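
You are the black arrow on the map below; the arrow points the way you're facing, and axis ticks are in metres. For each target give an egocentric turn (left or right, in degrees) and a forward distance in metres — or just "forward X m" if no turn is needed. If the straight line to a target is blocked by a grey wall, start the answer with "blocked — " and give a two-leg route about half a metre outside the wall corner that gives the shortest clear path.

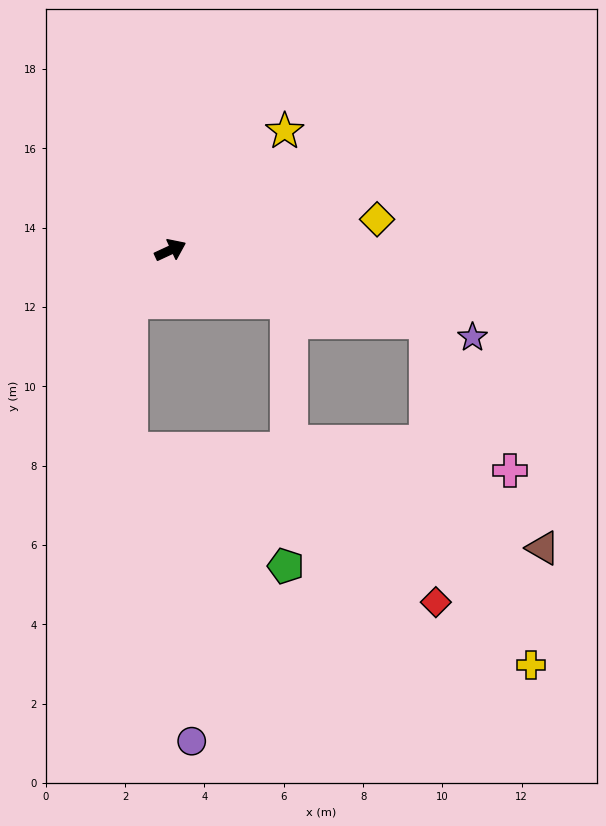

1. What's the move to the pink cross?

blocked — turn right 41°, forward 6.7 m, then turn right 44°, forward 4.3 m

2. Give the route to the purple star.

turn right 41°, forward 7.9 m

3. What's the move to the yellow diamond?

turn right 16°, forward 5.3 m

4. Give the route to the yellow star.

turn left 21°, forward 4.2 m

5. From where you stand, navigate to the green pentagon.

blocked — turn right 49°, forward 3.2 m, then turn right 66°, forward 6.7 m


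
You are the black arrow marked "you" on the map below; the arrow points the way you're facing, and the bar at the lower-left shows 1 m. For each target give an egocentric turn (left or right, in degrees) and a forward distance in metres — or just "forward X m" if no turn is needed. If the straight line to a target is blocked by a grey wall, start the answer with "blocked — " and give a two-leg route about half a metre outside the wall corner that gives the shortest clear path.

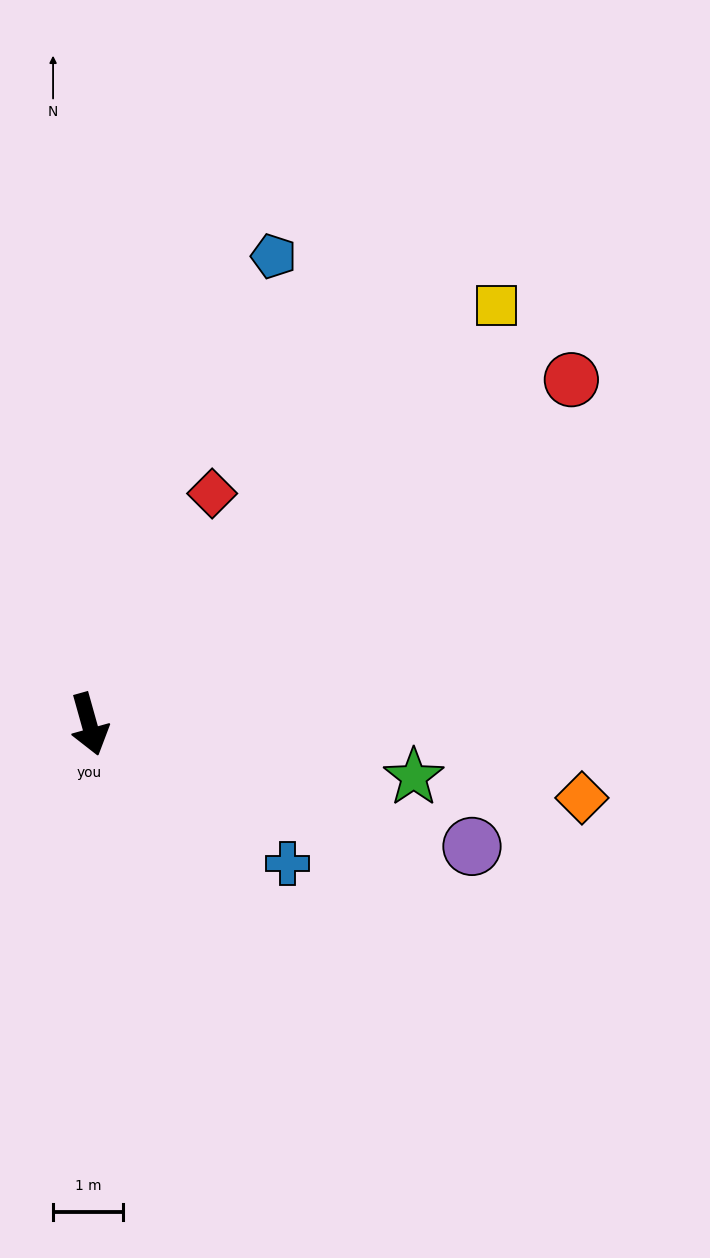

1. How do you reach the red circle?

turn left 110°, forward 8.5 m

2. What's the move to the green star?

turn left 65°, forward 4.7 m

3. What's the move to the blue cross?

turn left 39°, forward 3.5 m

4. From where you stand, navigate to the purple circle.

turn left 57°, forward 5.7 m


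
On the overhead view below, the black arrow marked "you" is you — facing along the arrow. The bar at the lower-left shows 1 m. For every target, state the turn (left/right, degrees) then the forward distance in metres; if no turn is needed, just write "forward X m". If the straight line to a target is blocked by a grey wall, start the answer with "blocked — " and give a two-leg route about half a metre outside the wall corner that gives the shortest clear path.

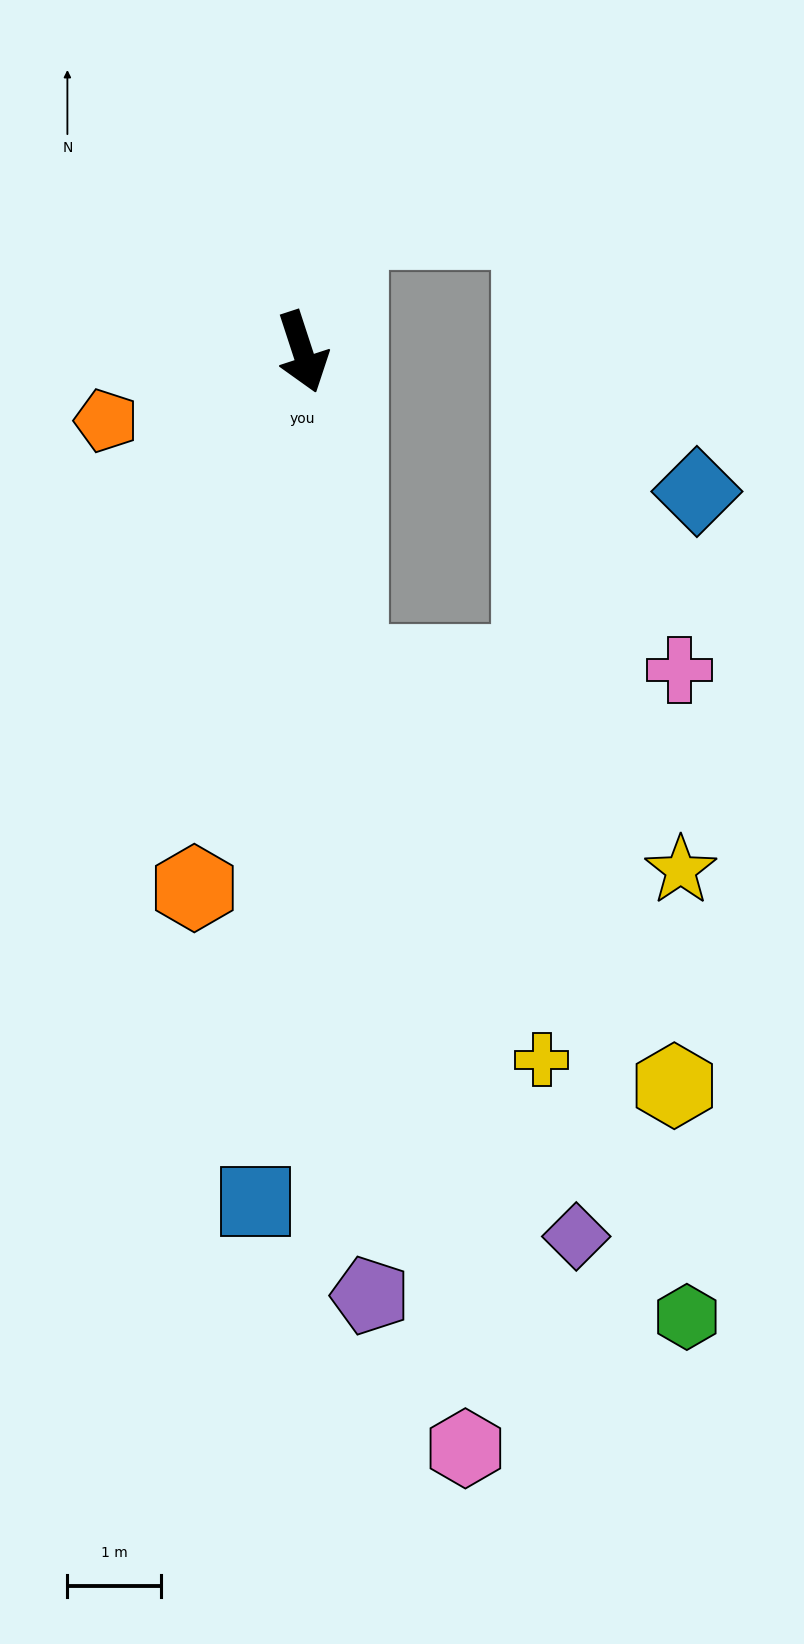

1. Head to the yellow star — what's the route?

blocked — turn right 10°, forward 3.4 m, then turn left 50°, forward 4.2 m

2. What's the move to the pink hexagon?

turn right 10°, forward 11.8 m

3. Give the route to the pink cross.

blocked — turn right 10°, forward 3.4 m, then turn left 81°, forward 3.5 m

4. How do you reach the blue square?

turn right 21°, forward 9.1 m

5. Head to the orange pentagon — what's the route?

turn right 89°, forward 2.2 m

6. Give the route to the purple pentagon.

turn right 14°, forward 10.1 m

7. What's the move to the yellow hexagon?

blocked — turn right 10°, forward 3.4 m, then turn left 30°, forward 5.7 m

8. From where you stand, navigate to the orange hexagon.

turn right 30°, forward 5.8 m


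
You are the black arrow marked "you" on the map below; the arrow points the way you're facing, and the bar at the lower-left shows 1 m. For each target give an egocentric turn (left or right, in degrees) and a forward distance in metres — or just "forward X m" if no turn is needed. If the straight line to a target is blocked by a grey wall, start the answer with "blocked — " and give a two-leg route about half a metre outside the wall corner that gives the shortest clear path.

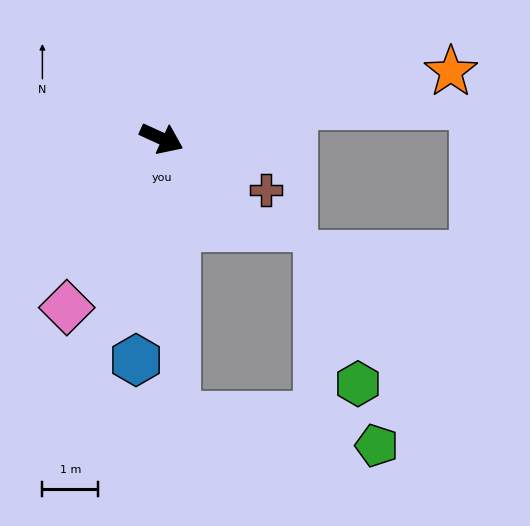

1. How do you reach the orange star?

turn left 38°, forward 5.3 m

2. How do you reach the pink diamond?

turn right 95°, forward 3.5 m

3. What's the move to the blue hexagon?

turn right 72°, forward 4.0 m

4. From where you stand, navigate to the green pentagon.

blocked — turn right 62°, forward 5.0 m, then turn left 78°, forward 3.6 m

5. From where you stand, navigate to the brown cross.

forward 2.1 m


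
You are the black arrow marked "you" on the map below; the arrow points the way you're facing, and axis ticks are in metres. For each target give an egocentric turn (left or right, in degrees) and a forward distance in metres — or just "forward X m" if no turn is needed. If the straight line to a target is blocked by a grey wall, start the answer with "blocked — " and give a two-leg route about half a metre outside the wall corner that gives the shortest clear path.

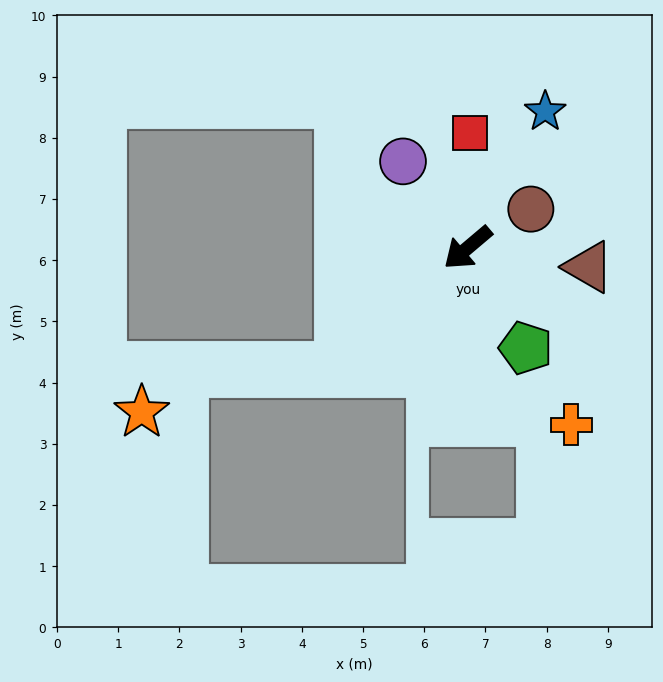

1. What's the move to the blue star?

turn right 160°, forward 2.6 m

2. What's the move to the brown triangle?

turn left 131°, forward 2.0 m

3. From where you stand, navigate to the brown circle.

turn left 171°, forward 1.2 m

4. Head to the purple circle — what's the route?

turn right 93°, forward 1.8 m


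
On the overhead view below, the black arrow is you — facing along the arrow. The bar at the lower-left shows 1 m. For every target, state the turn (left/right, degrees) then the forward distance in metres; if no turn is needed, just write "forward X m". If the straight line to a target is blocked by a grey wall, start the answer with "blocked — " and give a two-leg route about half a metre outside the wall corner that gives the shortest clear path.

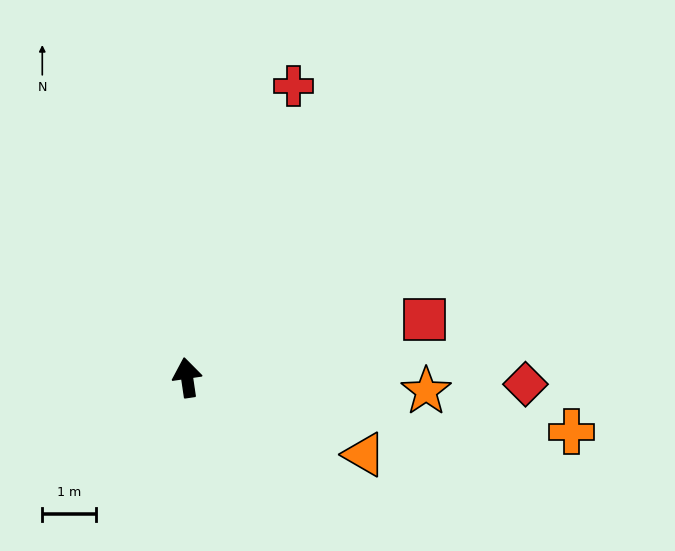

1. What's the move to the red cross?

turn right 28°, forward 5.8 m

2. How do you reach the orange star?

turn right 102°, forward 4.5 m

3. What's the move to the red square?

turn right 85°, forward 4.6 m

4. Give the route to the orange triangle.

turn right 122°, forward 3.6 m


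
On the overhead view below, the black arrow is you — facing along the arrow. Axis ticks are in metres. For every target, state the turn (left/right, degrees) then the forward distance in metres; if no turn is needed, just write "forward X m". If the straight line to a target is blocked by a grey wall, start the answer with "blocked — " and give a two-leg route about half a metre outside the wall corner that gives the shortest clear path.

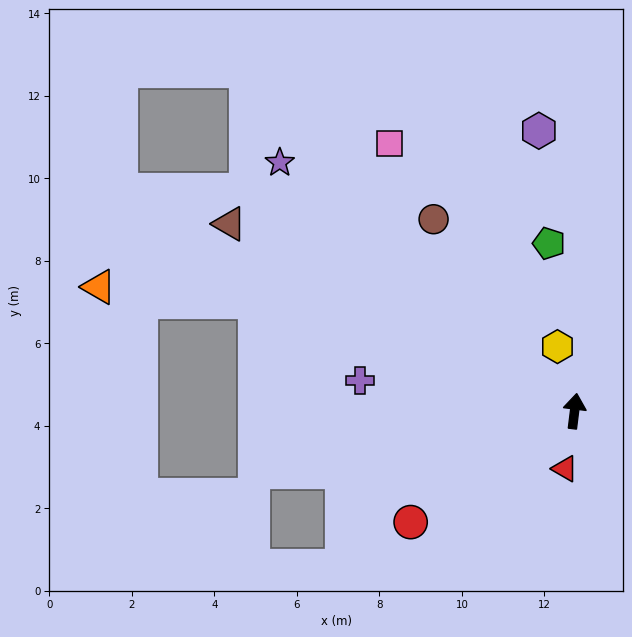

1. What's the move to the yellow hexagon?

turn left 22°, forward 1.6 m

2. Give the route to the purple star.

turn left 57°, forward 9.3 m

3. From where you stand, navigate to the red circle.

turn left 131°, forward 4.8 m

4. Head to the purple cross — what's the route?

turn left 89°, forward 5.3 m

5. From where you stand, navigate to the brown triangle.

turn left 69°, forward 9.5 m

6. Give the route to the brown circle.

turn left 43°, forward 5.8 m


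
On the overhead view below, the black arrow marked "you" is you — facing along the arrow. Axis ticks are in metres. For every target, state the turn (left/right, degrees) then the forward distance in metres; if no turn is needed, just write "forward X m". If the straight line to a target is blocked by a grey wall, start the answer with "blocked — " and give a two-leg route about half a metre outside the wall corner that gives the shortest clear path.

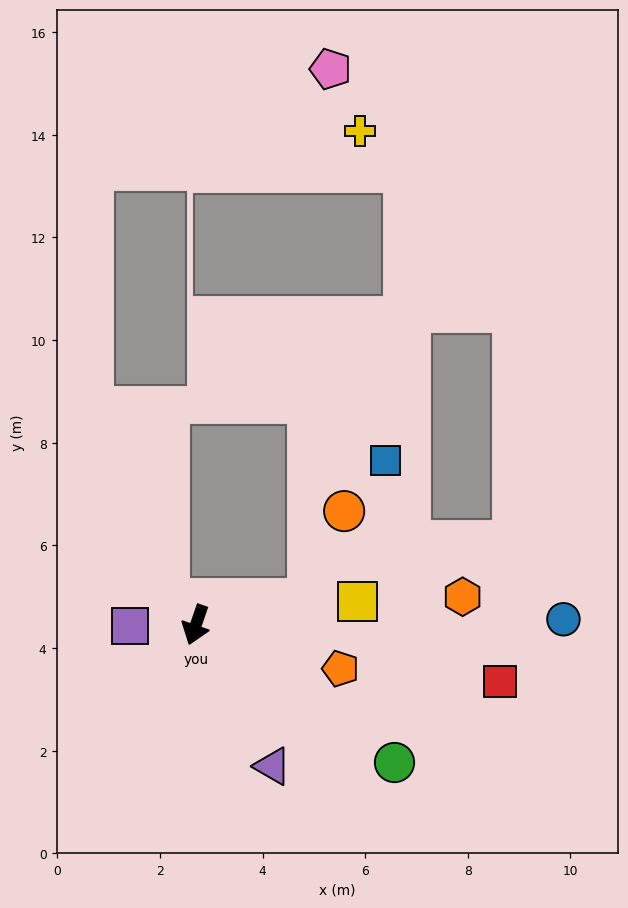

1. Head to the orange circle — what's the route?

blocked — turn left 122°, forward 2.3 m, then turn left 55°, forward 1.9 m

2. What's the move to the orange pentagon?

turn left 92°, forward 2.9 m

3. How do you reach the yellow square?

turn left 117°, forward 3.2 m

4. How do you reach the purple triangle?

turn left 47°, forward 3.1 m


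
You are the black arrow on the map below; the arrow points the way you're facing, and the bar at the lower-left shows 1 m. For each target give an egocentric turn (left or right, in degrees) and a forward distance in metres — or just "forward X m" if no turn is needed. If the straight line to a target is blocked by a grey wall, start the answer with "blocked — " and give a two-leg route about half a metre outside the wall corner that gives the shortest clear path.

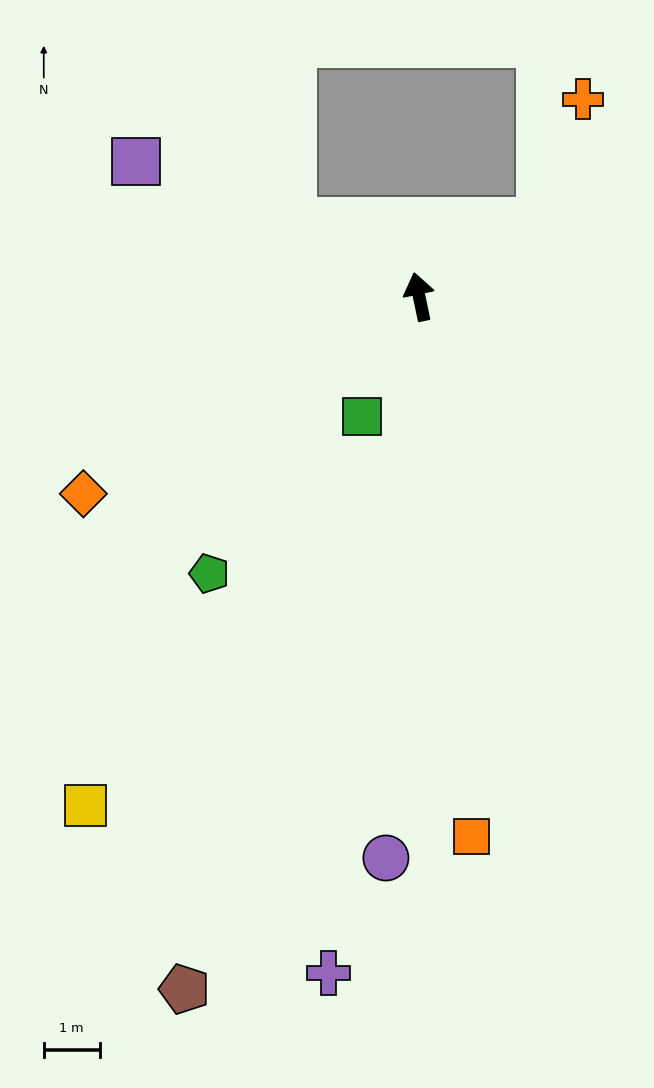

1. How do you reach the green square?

turn left 143°, forward 2.4 m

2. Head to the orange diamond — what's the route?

turn left 109°, forward 7.0 m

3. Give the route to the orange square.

turn left 174°, forward 9.7 m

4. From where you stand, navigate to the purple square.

turn left 53°, forward 5.6 m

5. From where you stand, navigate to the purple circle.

turn left 165°, forward 10.0 m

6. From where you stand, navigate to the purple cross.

turn left 161°, forward 12.2 m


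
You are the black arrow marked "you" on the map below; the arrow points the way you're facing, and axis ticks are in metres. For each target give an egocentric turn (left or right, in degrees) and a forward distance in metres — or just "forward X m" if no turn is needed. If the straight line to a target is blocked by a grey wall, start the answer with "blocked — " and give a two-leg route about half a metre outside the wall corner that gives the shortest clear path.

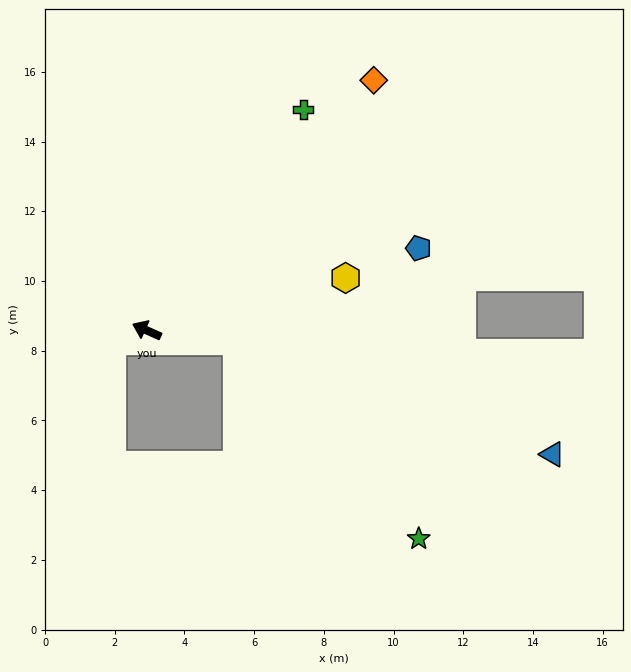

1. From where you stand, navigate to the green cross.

turn right 101°, forward 7.8 m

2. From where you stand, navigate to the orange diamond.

turn right 108°, forward 9.7 m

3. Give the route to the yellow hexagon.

turn right 141°, forward 5.9 m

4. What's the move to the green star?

blocked — turn right 162°, forward 2.6 m, then turn right 42°, forward 7.7 m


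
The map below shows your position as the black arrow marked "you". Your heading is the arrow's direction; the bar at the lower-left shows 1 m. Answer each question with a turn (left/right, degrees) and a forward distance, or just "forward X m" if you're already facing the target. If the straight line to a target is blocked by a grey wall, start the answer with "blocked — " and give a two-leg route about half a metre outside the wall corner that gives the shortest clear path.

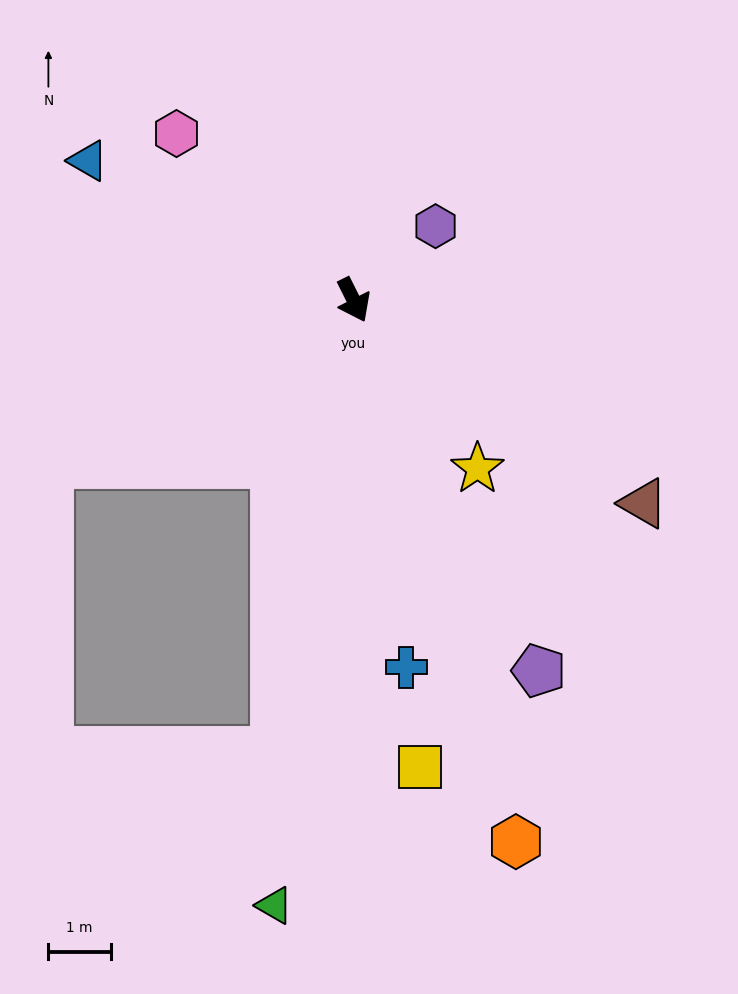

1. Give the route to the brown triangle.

turn left 28°, forward 5.7 m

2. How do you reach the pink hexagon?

turn right 160°, forward 3.9 m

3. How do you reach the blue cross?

turn right 18°, forward 5.9 m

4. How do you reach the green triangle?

turn right 34°, forward 9.8 m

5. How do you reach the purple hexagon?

turn left 105°, forward 1.8 m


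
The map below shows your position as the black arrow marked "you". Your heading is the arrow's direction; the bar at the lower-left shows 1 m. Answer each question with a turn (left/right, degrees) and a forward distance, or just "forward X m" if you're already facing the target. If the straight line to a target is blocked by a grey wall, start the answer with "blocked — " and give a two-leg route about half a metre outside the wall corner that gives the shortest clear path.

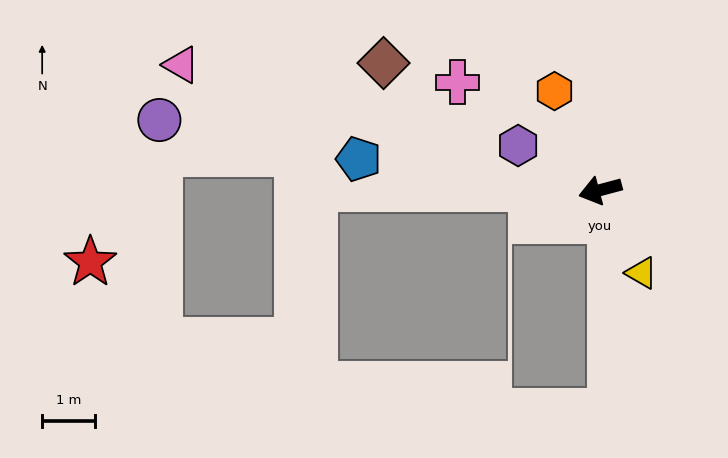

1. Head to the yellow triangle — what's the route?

turn left 102°, forward 1.8 m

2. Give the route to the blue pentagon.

turn right 22°, forward 4.6 m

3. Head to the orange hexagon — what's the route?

turn right 80°, forward 2.1 m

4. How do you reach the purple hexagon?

turn right 43°, forward 1.8 m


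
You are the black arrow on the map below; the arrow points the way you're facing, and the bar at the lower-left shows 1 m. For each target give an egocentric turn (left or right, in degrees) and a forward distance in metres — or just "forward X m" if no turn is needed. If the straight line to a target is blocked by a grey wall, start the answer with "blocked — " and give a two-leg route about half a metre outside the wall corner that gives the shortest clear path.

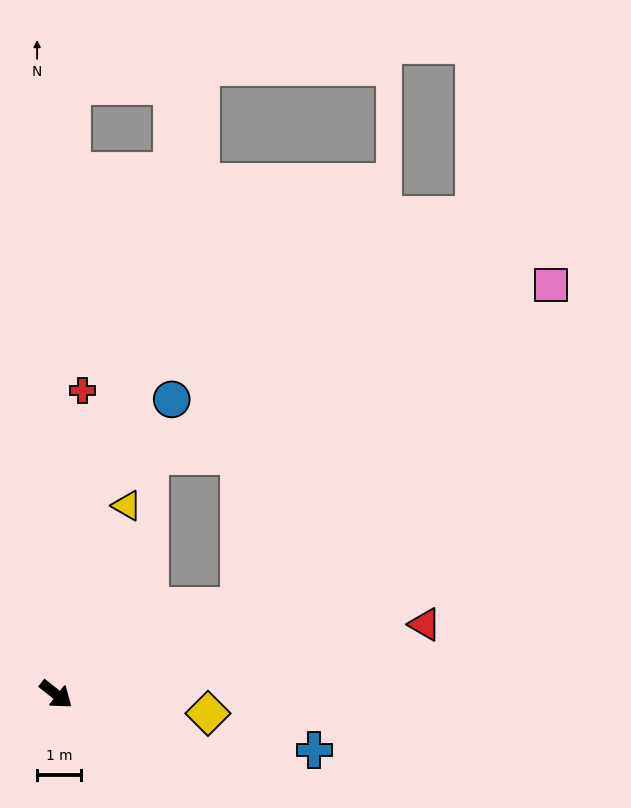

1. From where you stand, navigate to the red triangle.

turn left 49°, forward 8.6 m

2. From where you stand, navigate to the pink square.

blocked — turn left 64°, forward 4.7 m, then turn left 20°, forward 10.3 m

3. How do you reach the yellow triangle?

turn left 108°, forward 4.6 m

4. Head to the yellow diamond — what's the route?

turn left 31°, forward 3.5 m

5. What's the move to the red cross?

turn left 123°, forward 7.0 m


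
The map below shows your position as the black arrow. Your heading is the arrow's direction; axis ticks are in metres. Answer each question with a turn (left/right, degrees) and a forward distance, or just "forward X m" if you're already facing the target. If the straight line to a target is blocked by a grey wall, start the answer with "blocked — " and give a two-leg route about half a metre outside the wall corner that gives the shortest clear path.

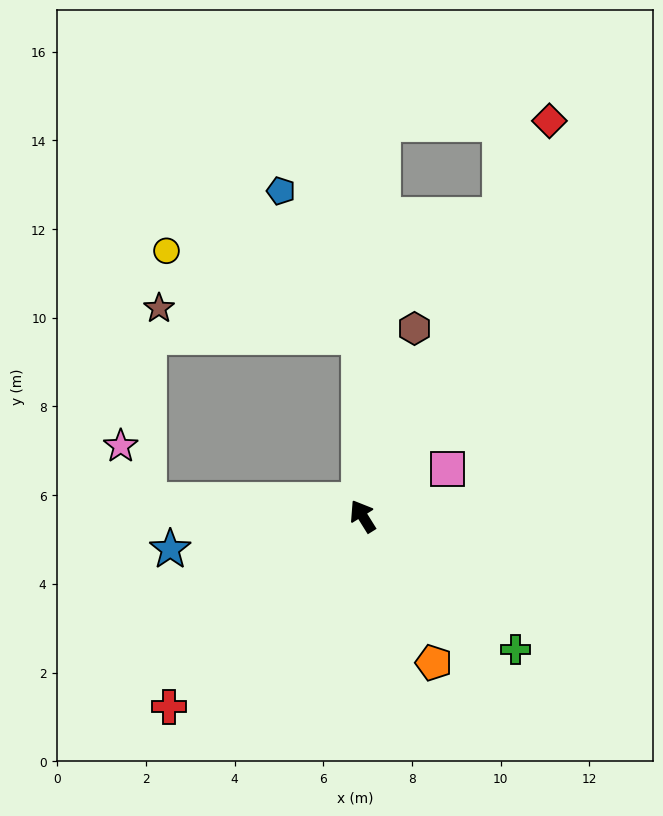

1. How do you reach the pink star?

blocked — turn left 54°, forward 4.9 m, then turn right 60°, forward 1.4 m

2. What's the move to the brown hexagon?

turn right 47°, forward 4.4 m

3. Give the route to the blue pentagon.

blocked — turn right 31°, forward 4.1 m, then turn left 28°, forward 3.7 m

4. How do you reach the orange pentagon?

turn left 174°, forward 3.7 m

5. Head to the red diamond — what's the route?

turn right 57°, forward 9.9 m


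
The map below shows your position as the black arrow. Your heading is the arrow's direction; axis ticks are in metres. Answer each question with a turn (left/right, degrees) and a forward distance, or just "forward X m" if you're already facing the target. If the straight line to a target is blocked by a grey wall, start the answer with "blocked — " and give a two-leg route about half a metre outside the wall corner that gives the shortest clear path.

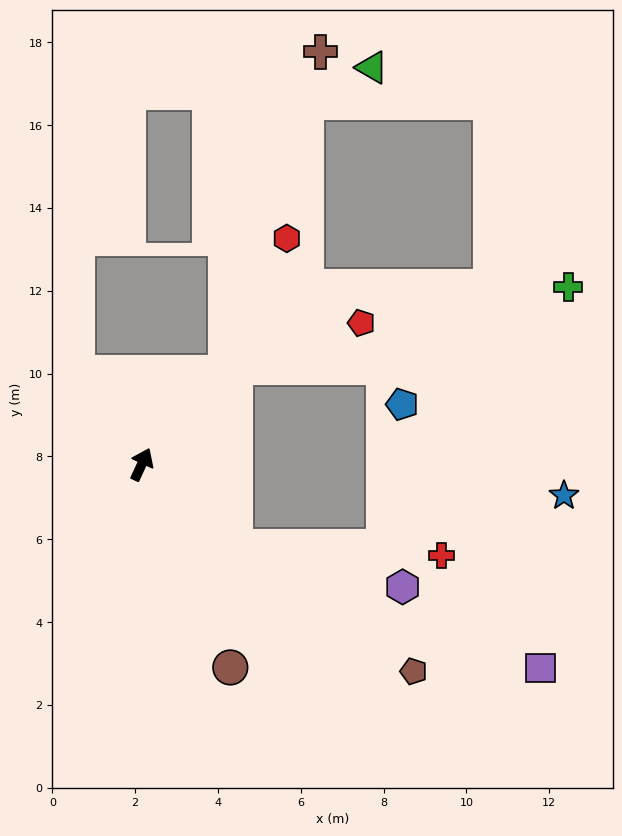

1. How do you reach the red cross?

blocked — turn right 106°, forward 3.0 m, then turn left 38°, forward 5.0 m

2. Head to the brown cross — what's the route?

blocked — turn right 18°, forward 3.0 m, then turn left 26°, forward 8.1 m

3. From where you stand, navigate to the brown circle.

turn right 132°, forward 5.4 m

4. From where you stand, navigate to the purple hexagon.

blocked — turn right 106°, forward 3.0 m, then turn left 27°, forward 4.2 m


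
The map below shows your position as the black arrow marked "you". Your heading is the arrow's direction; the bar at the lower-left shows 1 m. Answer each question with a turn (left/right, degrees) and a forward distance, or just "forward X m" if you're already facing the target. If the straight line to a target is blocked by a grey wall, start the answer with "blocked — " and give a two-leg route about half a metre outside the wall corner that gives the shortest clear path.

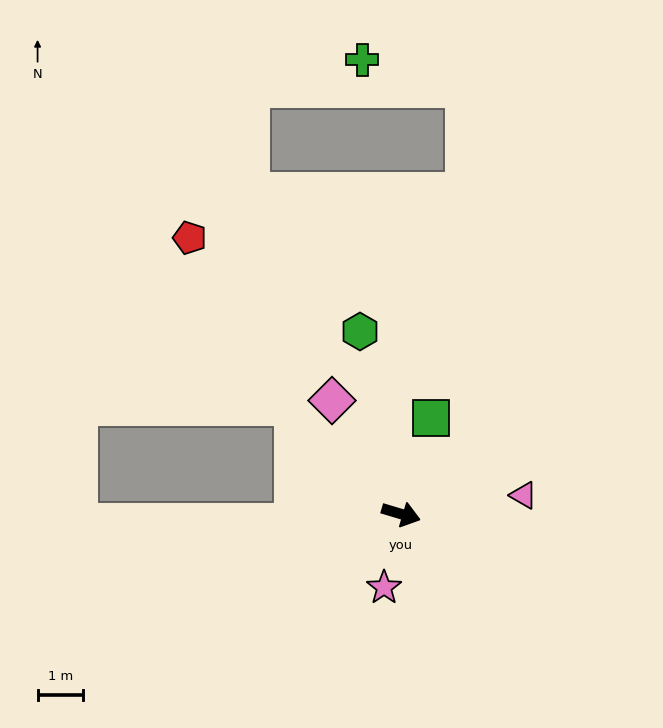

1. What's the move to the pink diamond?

turn left 138°, forward 2.9 m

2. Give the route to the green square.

turn left 89°, forward 2.2 m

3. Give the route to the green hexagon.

turn left 119°, forward 4.1 m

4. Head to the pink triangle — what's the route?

turn left 25°, forward 2.7 m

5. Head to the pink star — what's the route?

turn right 86°, forward 1.7 m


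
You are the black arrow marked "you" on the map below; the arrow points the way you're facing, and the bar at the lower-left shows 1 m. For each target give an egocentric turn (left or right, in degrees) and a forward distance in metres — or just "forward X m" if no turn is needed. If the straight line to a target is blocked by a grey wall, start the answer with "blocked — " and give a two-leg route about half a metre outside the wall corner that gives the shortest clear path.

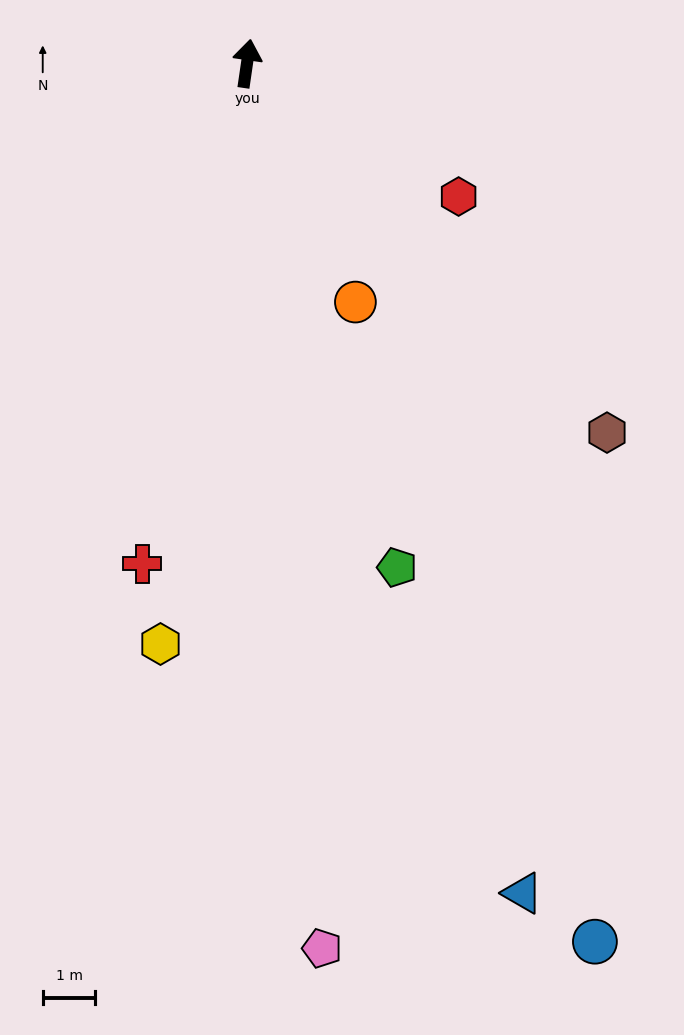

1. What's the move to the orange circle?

turn right 147°, forward 5.0 m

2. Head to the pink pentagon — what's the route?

turn right 167°, forward 16.9 m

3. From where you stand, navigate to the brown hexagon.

turn right 127°, forward 9.8 m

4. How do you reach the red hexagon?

turn right 114°, forward 4.8 m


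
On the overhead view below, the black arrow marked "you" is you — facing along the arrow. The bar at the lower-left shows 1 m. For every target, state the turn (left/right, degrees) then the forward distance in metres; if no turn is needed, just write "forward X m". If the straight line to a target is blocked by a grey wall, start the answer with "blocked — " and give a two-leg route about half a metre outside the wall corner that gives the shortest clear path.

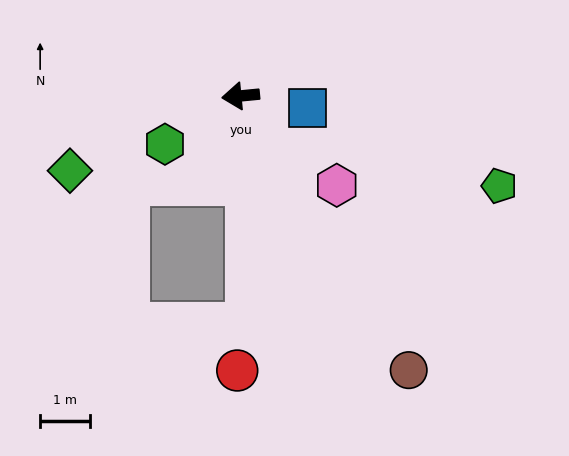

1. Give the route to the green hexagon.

turn left 27°, forward 1.8 m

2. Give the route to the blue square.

turn left 164°, forward 1.4 m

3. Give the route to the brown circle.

turn left 116°, forward 6.4 m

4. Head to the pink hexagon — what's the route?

turn left 132°, forward 2.6 m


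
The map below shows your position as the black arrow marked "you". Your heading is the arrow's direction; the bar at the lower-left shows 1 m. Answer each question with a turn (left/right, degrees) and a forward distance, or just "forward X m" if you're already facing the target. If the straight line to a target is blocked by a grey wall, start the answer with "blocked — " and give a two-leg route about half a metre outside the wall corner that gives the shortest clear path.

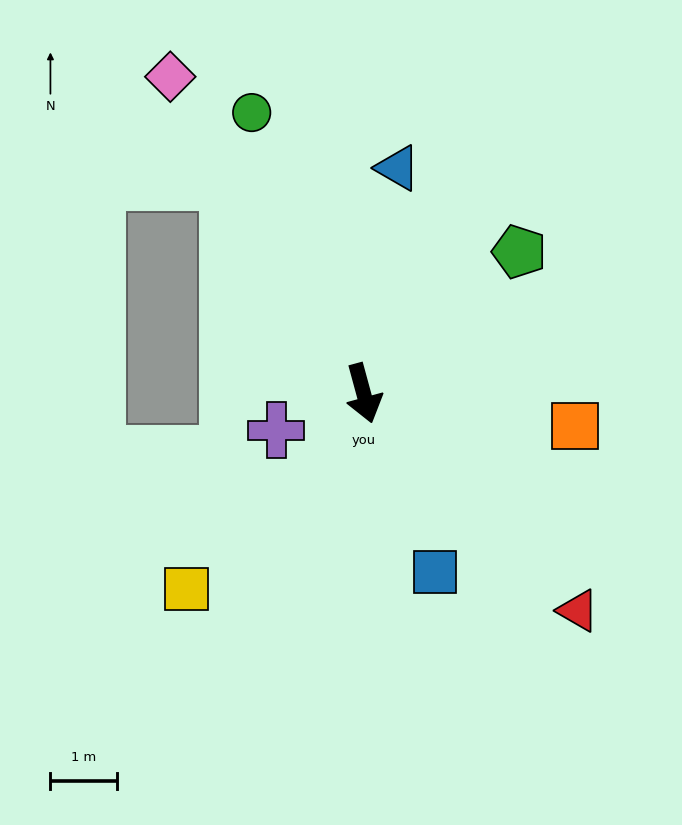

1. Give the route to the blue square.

turn left 7°, forward 2.9 m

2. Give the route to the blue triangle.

turn left 156°, forward 3.4 m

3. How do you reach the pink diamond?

turn right 164°, forward 5.6 m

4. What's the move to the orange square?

turn left 66°, forward 3.2 m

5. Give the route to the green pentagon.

turn left 117°, forward 3.2 m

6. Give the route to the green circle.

turn right 173°, forward 4.5 m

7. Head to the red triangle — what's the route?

turn left 29°, forward 4.6 m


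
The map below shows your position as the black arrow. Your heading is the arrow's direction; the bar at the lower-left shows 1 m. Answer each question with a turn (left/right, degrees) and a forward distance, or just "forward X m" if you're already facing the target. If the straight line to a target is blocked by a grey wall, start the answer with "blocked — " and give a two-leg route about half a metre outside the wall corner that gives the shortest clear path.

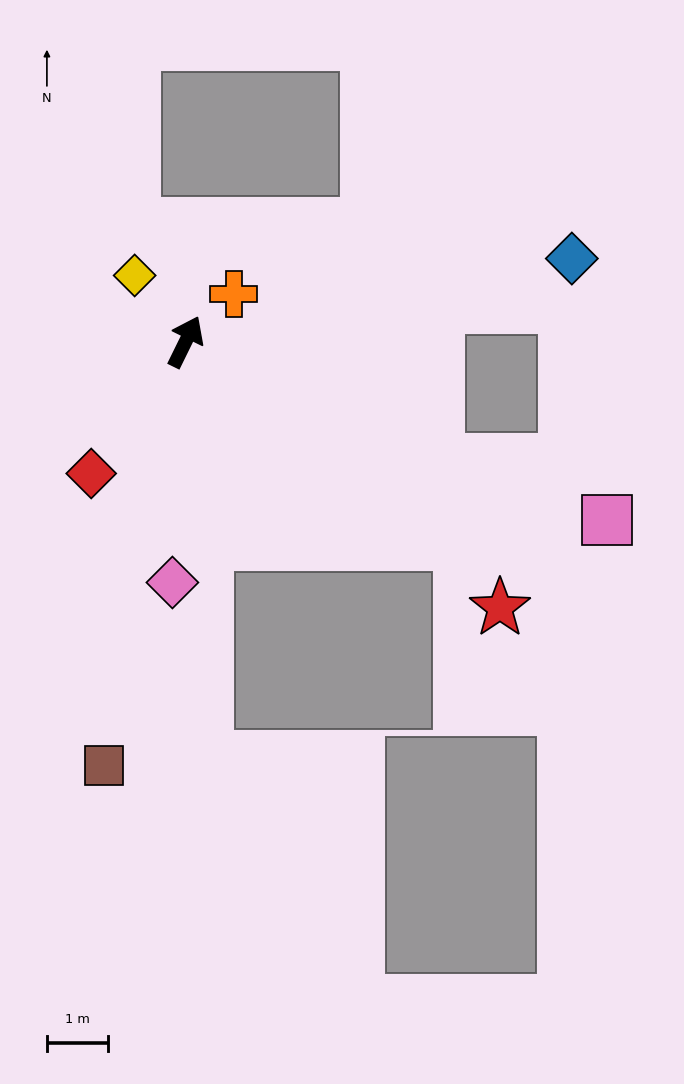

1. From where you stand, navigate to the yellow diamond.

turn left 64°, forward 1.4 m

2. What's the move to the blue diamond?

turn right 52°, forward 6.5 m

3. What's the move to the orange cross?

turn right 19°, forward 1.1 m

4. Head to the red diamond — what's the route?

turn left 171°, forward 2.7 m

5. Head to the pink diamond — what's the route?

turn right 157°, forward 4.0 m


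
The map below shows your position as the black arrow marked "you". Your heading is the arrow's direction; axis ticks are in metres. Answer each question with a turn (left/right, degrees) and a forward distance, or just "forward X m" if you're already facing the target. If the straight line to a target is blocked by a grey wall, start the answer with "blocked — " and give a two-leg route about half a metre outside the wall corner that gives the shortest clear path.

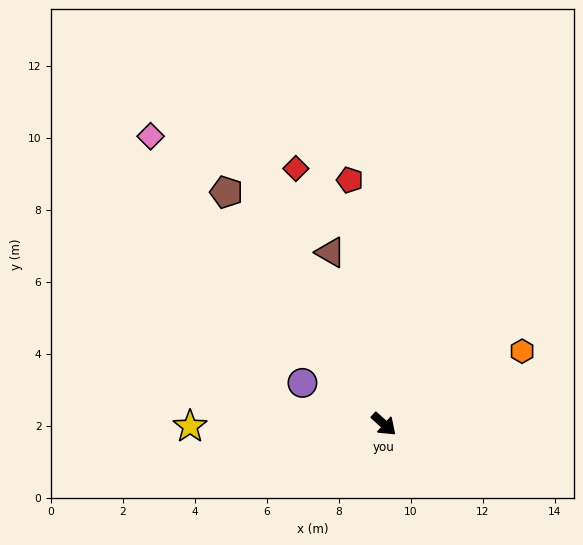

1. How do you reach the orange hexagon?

turn left 70°, forward 4.3 m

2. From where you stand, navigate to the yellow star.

turn right 137°, forward 5.4 m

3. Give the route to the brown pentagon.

turn left 166°, forward 7.8 m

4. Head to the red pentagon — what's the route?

turn left 140°, forward 6.8 m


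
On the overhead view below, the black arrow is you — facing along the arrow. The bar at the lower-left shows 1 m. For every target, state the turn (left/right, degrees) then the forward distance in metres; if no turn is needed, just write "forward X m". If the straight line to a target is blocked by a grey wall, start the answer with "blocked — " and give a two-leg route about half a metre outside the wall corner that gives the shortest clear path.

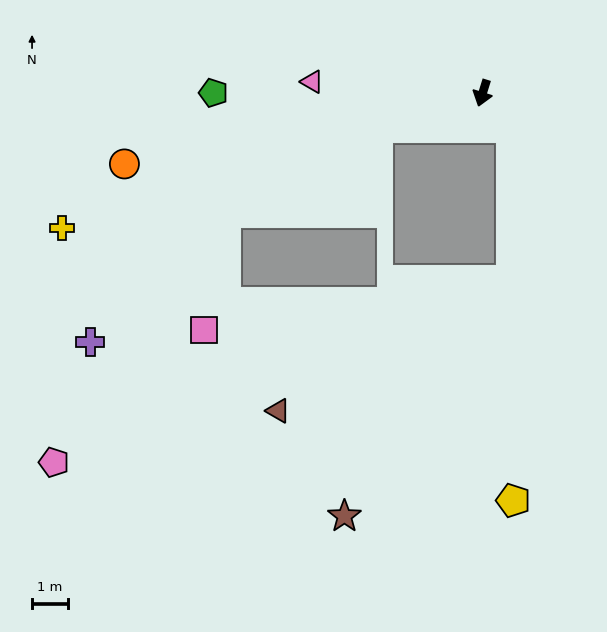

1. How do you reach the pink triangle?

turn right 76°, forward 4.8 m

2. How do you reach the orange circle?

turn right 61°, forward 10.2 m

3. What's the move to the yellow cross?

turn right 55°, forward 12.3 m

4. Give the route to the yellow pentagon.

blocked — turn left 57°, forward 1.3 m, then turn right 39°, forward 10.4 m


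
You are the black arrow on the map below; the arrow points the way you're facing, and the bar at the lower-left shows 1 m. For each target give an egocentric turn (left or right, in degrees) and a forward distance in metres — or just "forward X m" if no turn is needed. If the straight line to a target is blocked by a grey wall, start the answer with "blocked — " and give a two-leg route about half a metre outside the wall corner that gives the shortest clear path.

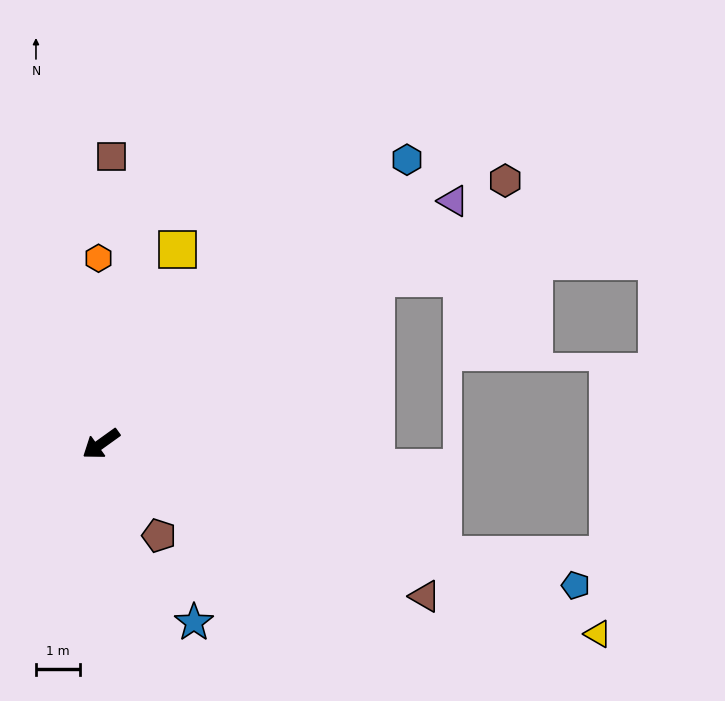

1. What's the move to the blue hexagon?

turn right 173°, forward 9.6 m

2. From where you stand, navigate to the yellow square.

turn right 147°, forward 4.8 m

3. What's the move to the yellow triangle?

turn left 123°, forward 12.2 m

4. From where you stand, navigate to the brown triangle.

turn left 119°, forward 8.2 m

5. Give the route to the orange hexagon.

turn right 125°, forward 4.3 m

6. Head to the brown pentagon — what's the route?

turn left 87°, forward 2.5 m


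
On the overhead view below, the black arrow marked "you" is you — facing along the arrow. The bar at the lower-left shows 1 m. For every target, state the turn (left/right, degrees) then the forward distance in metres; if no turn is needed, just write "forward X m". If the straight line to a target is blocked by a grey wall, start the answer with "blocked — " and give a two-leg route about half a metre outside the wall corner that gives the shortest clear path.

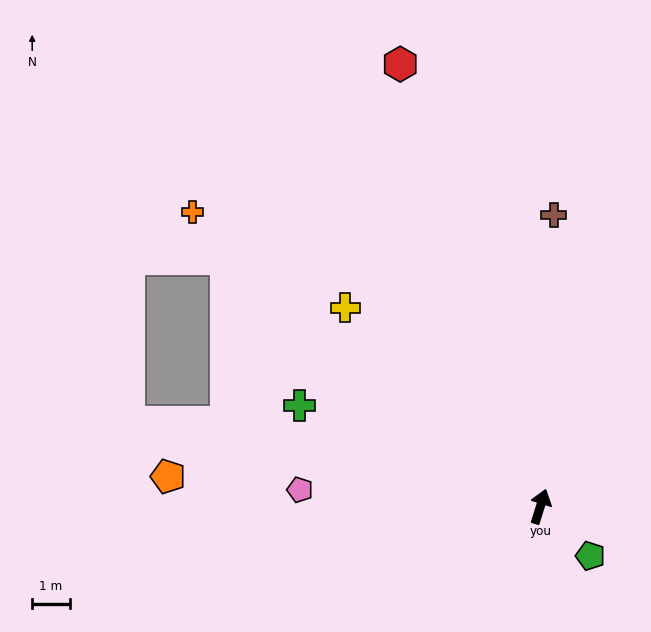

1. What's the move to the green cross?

turn left 85°, forward 6.9 m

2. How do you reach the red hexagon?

turn left 35°, forward 12.3 m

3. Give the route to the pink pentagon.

turn left 103°, forward 6.4 m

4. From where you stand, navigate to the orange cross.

turn left 67°, forward 12.1 m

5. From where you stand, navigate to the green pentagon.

turn right 117°, forward 1.9 m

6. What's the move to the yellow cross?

turn left 62°, forward 7.4 m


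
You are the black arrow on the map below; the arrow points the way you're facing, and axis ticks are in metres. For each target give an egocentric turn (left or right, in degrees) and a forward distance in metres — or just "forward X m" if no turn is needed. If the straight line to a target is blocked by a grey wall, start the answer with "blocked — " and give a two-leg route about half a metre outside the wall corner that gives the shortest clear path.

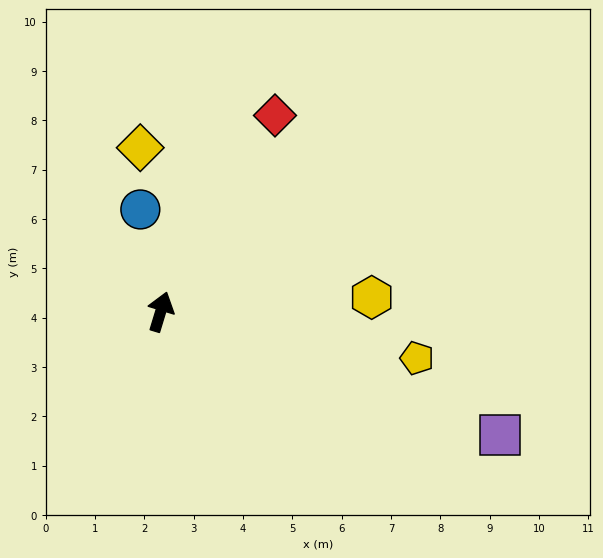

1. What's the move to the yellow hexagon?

turn right 69°, forward 4.3 m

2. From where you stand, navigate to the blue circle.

turn left 28°, forward 2.1 m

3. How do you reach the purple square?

turn right 93°, forward 7.3 m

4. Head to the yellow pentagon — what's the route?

turn right 83°, forward 5.3 m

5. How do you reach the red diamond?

turn right 13°, forward 4.6 m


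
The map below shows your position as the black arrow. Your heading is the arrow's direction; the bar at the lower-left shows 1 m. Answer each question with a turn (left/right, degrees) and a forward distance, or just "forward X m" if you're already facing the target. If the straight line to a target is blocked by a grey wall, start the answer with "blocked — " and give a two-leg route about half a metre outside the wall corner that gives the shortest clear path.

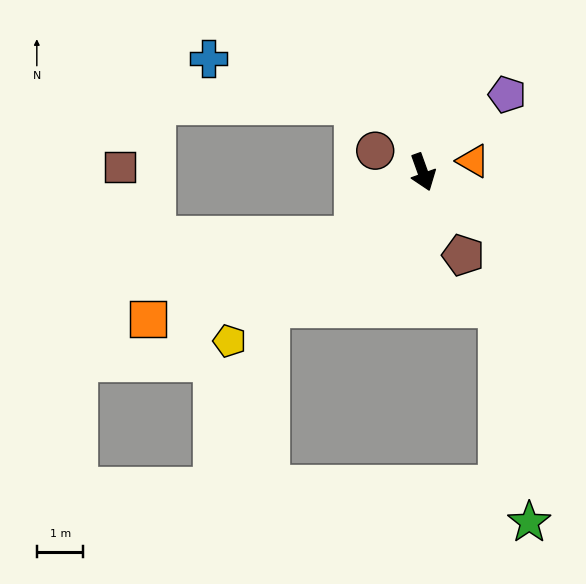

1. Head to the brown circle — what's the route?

turn right 134°, forward 1.1 m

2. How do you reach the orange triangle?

turn left 83°, forward 1.1 m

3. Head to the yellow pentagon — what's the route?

turn right 69°, forward 5.5 m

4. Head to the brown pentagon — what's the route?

turn left 6°, forward 2.0 m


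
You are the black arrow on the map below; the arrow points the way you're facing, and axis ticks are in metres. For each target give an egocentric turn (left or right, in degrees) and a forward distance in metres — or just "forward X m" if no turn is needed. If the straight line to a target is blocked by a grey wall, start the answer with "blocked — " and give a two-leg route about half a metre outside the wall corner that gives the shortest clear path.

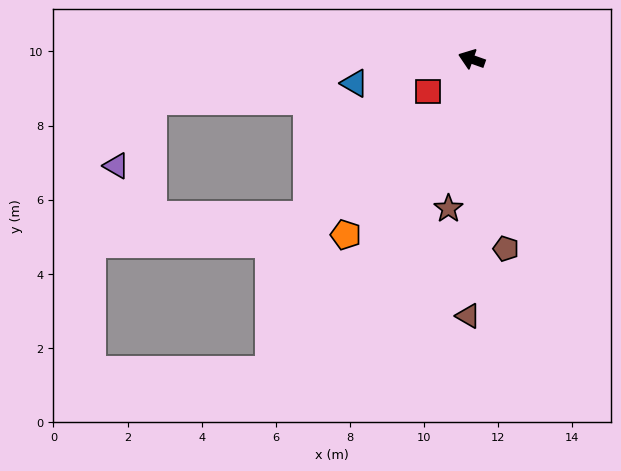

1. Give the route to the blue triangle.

turn left 31°, forward 3.2 m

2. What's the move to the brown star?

turn left 101°, forward 4.1 m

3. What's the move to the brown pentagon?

turn left 120°, forward 5.2 m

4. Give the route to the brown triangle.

turn left 109°, forward 6.9 m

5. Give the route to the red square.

turn left 56°, forward 1.5 m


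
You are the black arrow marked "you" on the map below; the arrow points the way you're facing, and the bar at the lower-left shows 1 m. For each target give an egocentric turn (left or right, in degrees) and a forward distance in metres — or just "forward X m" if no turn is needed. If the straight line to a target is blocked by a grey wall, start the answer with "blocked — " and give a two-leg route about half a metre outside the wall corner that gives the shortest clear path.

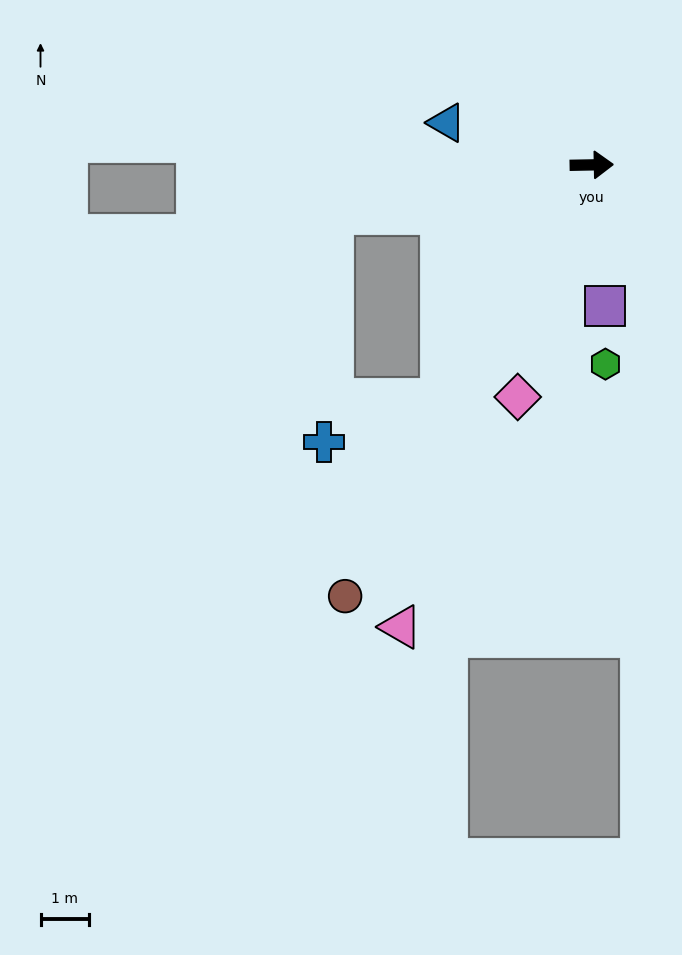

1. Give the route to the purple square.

turn right 86°, forward 2.9 m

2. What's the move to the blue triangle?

turn left 163°, forward 3.1 m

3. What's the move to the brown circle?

turn right 121°, forward 10.2 m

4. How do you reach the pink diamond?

turn right 109°, forward 5.0 m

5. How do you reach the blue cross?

blocked — turn right 124°, forward 5.7 m, then turn right 37°, forward 2.6 m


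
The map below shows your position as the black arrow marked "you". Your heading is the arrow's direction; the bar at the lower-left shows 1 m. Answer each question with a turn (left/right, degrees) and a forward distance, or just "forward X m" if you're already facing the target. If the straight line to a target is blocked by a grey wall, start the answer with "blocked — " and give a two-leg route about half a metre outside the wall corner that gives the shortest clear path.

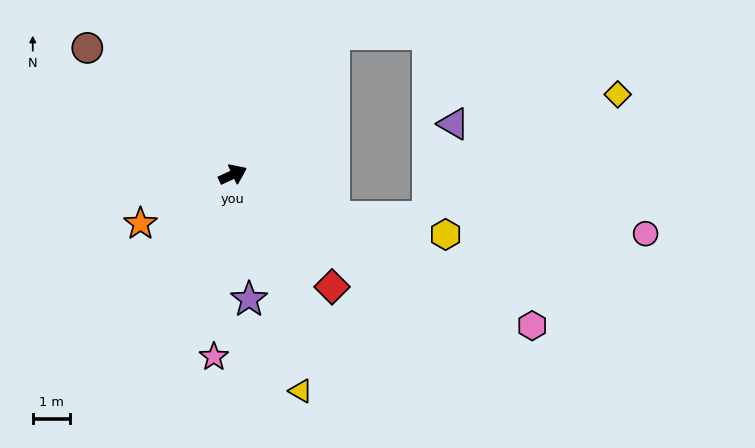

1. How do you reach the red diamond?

turn right 73°, forward 4.0 m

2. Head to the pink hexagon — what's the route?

turn right 52°, forward 8.9 m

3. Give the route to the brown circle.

turn left 114°, forward 5.1 m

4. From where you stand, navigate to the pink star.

turn right 121°, forward 4.9 m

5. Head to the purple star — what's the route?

turn right 107°, forward 3.4 m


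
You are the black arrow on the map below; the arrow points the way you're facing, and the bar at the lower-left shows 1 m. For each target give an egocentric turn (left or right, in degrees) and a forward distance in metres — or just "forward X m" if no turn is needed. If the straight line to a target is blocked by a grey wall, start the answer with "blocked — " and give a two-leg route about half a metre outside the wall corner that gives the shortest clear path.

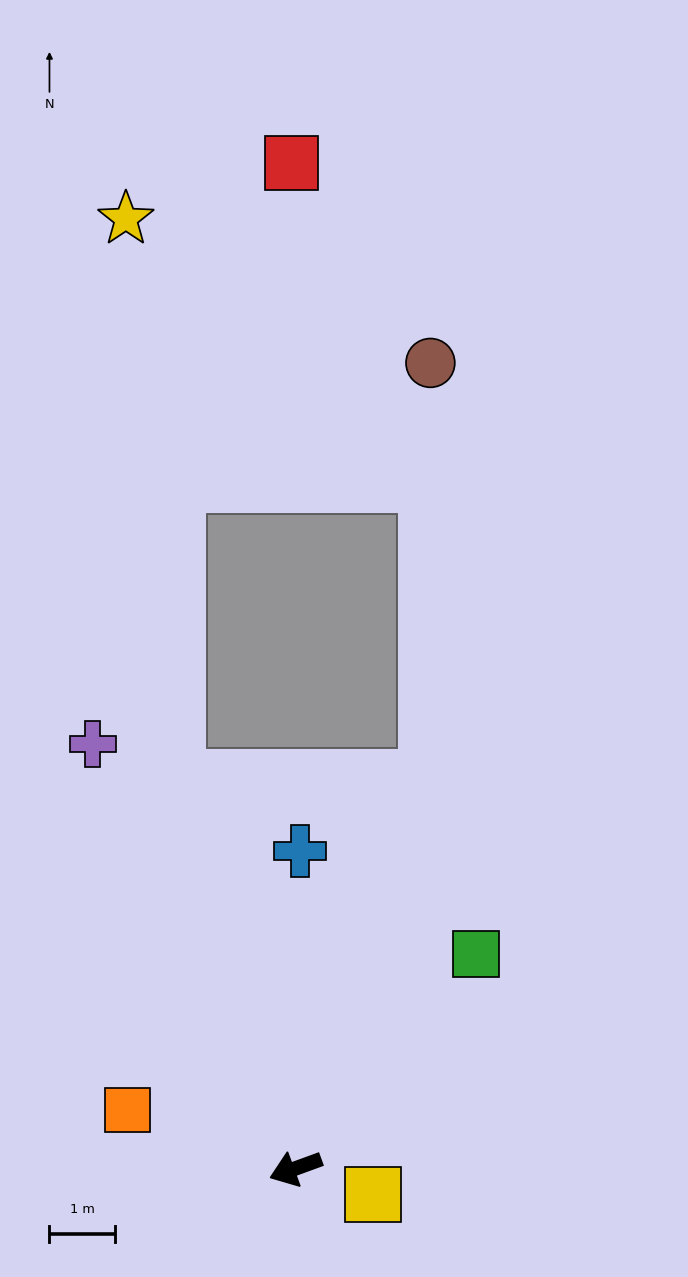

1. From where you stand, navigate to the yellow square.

turn left 141°, forward 1.3 m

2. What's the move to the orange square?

turn right 39°, forward 2.7 m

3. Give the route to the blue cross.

turn right 111°, forward 4.9 m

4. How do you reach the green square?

turn right 150°, forward 4.3 m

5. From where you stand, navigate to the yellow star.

blocked — turn right 93°, forward 6.3 m, then turn right 12°, forward 8.6 m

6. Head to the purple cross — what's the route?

turn right 85°, forward 7.2 m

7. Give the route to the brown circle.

blocked — turn right 129°, forward 6.3 m, then turn left 18°, forward 6.4 m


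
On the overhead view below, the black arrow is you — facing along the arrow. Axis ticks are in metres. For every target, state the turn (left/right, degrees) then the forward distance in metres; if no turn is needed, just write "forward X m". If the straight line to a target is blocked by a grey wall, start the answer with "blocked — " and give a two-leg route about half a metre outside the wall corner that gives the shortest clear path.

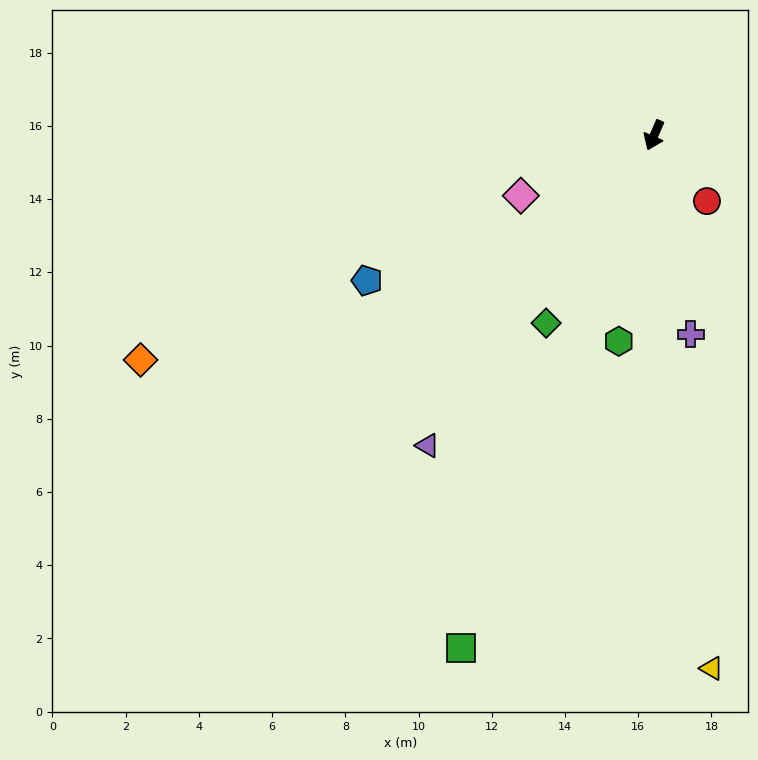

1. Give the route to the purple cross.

turn left 34°, forward 5.5 m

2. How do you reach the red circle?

turn left 62°, forward 2.3 m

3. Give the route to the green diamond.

turn right 6°, forward 5.9 m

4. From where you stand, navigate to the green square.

turn left 3°, forward 15.0 m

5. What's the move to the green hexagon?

turn left 14°, forward 5.7 m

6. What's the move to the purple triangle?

turn right 13°, forward 10.5 m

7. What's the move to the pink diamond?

turn right 42°, forward 4.0 m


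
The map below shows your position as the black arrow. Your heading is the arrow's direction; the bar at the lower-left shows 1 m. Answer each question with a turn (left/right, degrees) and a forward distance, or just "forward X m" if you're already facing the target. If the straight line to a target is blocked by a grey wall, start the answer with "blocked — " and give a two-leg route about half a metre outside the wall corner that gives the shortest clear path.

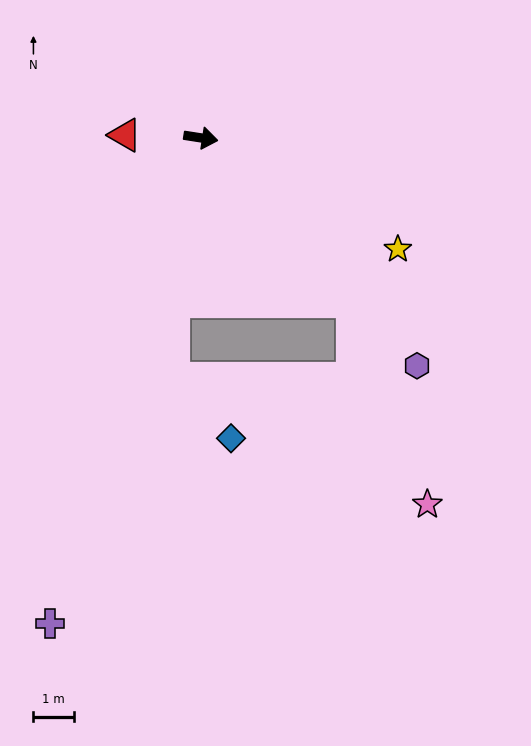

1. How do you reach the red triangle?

turn right 173°, forward 1.9 m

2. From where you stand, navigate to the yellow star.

turn right 21°, forward 5.6 m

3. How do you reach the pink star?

blocked — turn right 38°, forward 5.6 m, then turn right 23°, forward 5.4 m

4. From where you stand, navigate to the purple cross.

turn right 98°, forward 12.7 m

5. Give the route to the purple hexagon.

turn right 38°, forward 7.8 m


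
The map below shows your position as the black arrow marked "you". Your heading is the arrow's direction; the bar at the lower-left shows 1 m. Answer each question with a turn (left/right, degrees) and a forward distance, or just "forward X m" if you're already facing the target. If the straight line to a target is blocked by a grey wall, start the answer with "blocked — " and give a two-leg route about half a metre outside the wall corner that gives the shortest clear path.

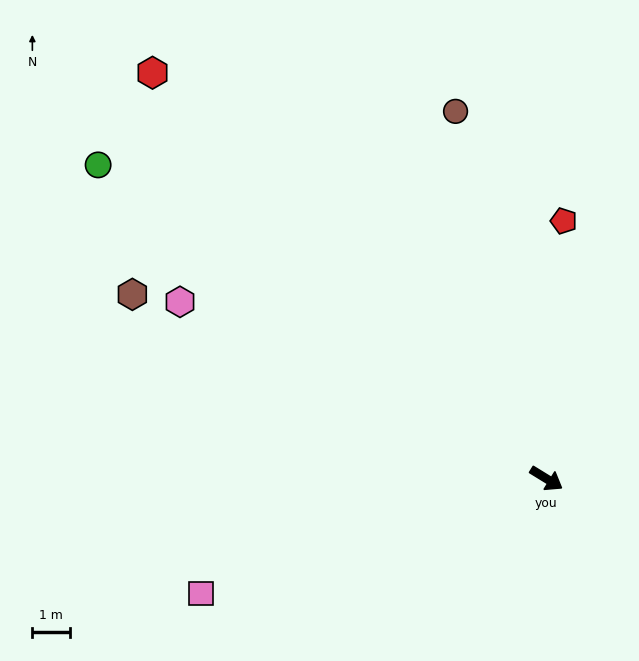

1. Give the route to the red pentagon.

turn left 118°, forward 6.9 m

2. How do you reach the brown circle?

turn left 135°, forward 10.1 m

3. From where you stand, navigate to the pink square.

turn right 130°, forward 9.7 m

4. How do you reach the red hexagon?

turn left 166°, forward 15.1 m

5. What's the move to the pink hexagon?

turn right 174°, forward 10.9 m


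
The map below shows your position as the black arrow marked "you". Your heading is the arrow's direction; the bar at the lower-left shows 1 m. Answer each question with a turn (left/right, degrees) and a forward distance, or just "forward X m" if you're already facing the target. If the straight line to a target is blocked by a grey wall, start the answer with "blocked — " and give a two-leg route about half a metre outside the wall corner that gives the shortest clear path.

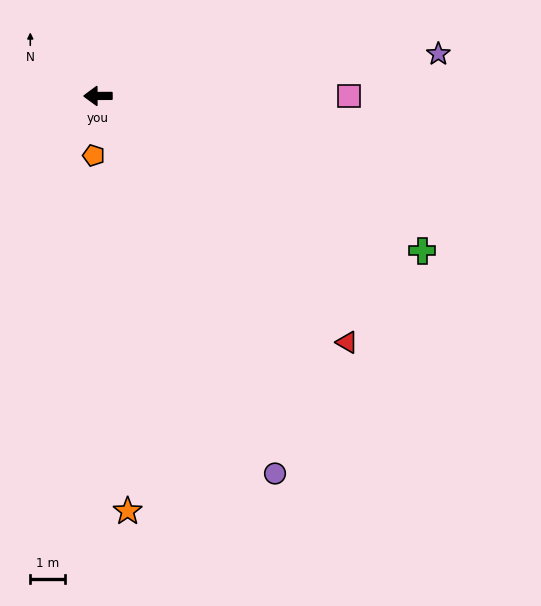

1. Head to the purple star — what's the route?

turn right 173°, forward 10.0 m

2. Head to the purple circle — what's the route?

turn left 115°, forward 12.1 m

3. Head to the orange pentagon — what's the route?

turn left 86°, forward 1.7 m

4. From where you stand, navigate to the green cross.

turn left 154°, forward 10.4 m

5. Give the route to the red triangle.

turn left 135°, forward 10.2 m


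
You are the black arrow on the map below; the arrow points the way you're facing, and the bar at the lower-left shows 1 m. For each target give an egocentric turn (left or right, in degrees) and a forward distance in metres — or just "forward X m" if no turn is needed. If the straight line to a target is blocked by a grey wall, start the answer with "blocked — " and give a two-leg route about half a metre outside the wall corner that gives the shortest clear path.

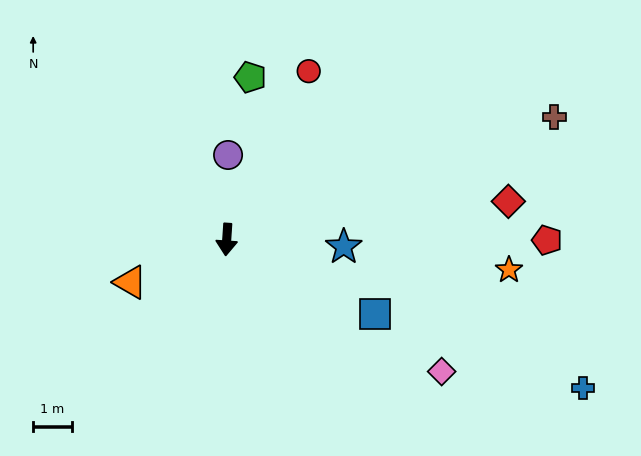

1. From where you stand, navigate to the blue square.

turn left 67°, forward 4.3 m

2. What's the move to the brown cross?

turn left 114°, forward 9.1 m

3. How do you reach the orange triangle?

turn right 62°, forward 2.7 m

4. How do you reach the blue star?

turn left 90°, forward 3.1 m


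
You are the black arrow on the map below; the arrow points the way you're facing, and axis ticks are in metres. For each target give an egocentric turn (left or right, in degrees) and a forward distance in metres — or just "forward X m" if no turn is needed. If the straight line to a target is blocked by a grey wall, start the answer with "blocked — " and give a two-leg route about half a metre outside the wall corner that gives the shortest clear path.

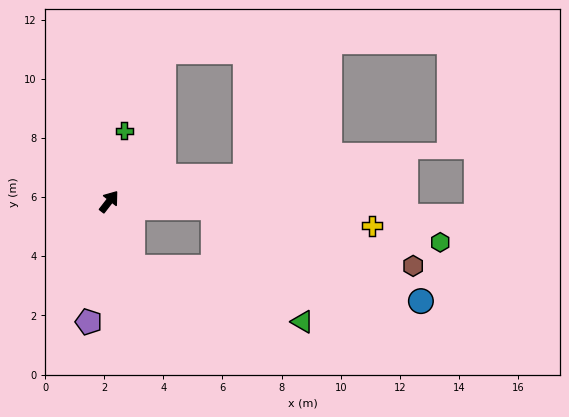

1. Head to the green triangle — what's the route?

blocked — turn right 122°, forward 2.4 m, then turn left 52°, forward 6.0 m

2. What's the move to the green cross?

turn left 26°, forward 2.5 m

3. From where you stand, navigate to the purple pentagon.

turn right 152°, forward 4.1 m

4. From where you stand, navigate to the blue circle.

blocked — turn right 56°, forward 3.5 m, then turn right 21°, forward 7.7 m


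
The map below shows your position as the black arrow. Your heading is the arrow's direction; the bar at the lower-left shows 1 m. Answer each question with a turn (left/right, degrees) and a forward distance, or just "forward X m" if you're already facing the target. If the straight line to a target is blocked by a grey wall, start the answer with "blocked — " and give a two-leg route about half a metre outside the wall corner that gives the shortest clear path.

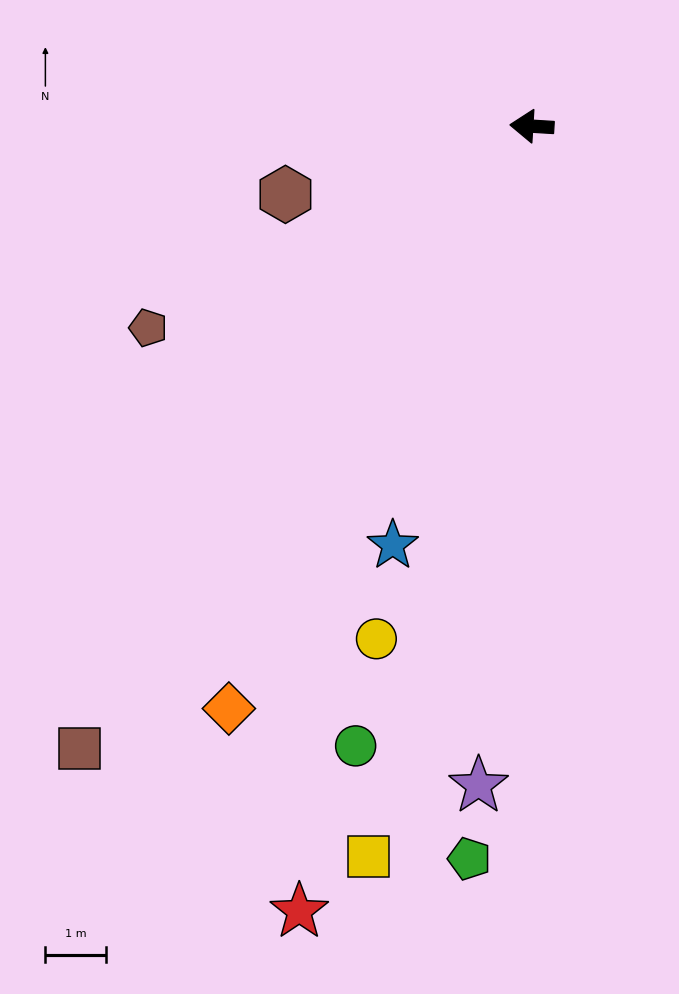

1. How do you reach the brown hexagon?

turn left 19°, forward 4.2 m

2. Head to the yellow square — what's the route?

turn left 81°, forward 12.4 m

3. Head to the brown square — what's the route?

turn left 57°, forward 12.7 m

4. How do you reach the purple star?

turn left 89°, forward 10.9 m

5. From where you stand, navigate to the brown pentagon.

turn left 31°, forward 7.2 m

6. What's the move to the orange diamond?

turn left 66°, forward 10.8 m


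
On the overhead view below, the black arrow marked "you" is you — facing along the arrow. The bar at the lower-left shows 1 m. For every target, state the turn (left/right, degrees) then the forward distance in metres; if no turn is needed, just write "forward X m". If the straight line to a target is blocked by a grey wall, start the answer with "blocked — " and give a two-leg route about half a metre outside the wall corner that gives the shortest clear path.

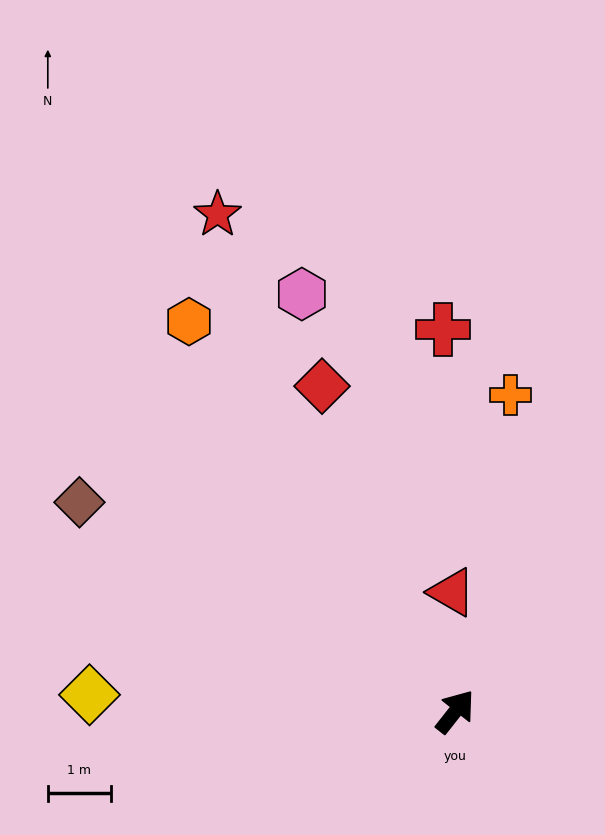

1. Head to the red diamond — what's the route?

turn left 61°, forward 5.6 m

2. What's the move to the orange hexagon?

turn left 73°, forward 7.5 m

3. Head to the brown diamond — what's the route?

turn left 99°, forward 6.8 m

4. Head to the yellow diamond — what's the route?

turn left 126°, forward 5.8 m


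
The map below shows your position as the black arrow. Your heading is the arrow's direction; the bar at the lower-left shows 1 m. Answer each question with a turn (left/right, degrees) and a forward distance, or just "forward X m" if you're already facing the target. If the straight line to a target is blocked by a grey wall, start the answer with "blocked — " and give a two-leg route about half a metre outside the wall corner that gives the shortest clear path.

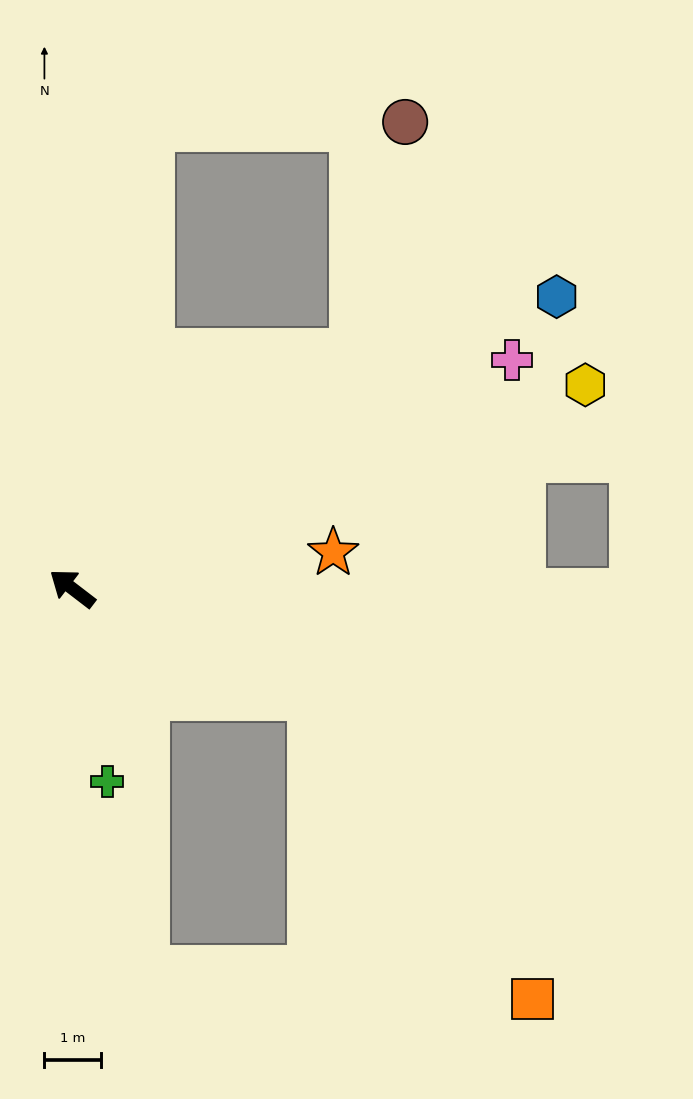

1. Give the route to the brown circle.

blocked — turn right 103°, forward 6.5 m, then turn left 38°, forward 4.2 m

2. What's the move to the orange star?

turn right 135°, forward 4.7 m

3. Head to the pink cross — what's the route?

turn right 115°, forward 8.8 m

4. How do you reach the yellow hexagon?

turn right 121°, forward 9.8 m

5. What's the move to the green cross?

turn left 138°, forward 3.5 m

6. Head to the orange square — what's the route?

blocked — turn right 167°, forward 4.6 m, then turn right 29°, forward 6.6 m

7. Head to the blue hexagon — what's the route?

turn right 111°, forward 10.0 m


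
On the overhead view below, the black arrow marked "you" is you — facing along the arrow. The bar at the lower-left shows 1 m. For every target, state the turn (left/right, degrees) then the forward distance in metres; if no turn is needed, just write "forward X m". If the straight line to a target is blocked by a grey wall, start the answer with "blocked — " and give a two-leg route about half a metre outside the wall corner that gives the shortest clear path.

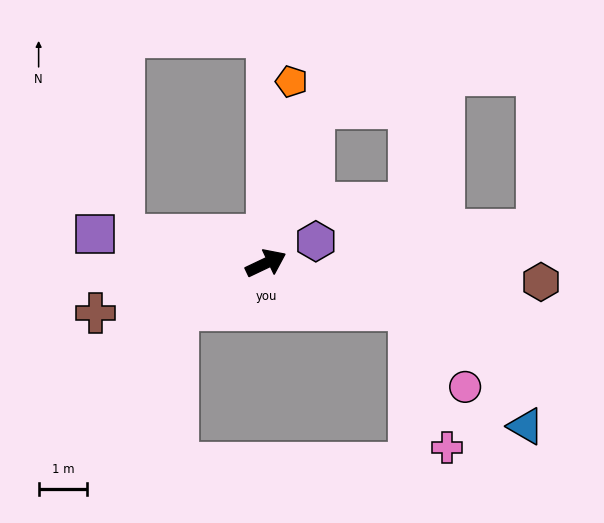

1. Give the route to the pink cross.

blocked — turn right 43°, forward 3.1 m, then turn right 57°, forward 2.9 m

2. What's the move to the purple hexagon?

forward 1.1 m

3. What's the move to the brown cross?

turn left 171°, forward 3.6 m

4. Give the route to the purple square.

turn left 145°, forward 3.6 m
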